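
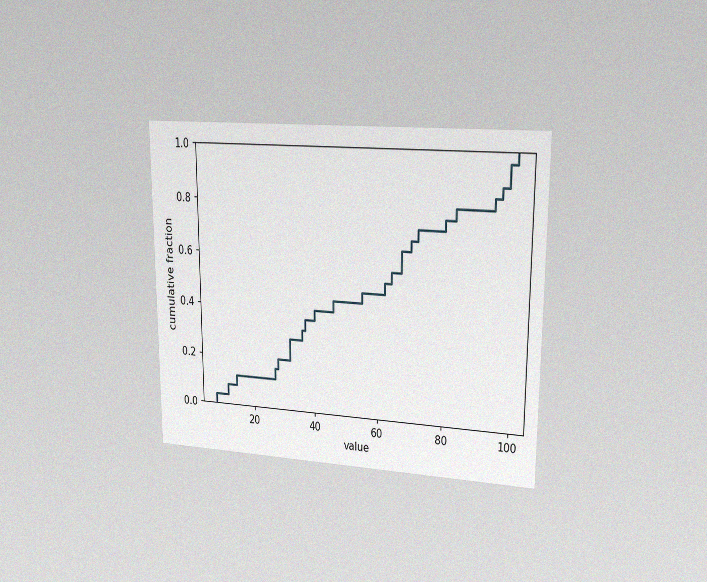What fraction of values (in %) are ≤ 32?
28%

The chart is viewed slightly from the right, with some photo noise. At x=32 the ECDF step is at 28%.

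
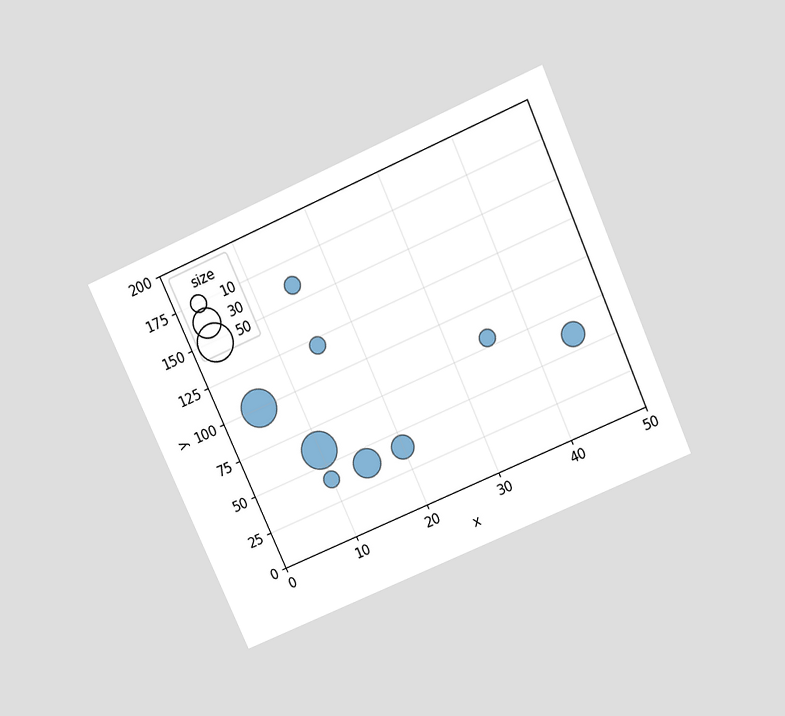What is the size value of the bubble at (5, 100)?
The chart is tilted about 24° counter-clockwise and viewed slightly from above. Matching the bubble at (5, 100) against the size legend gives 50.

50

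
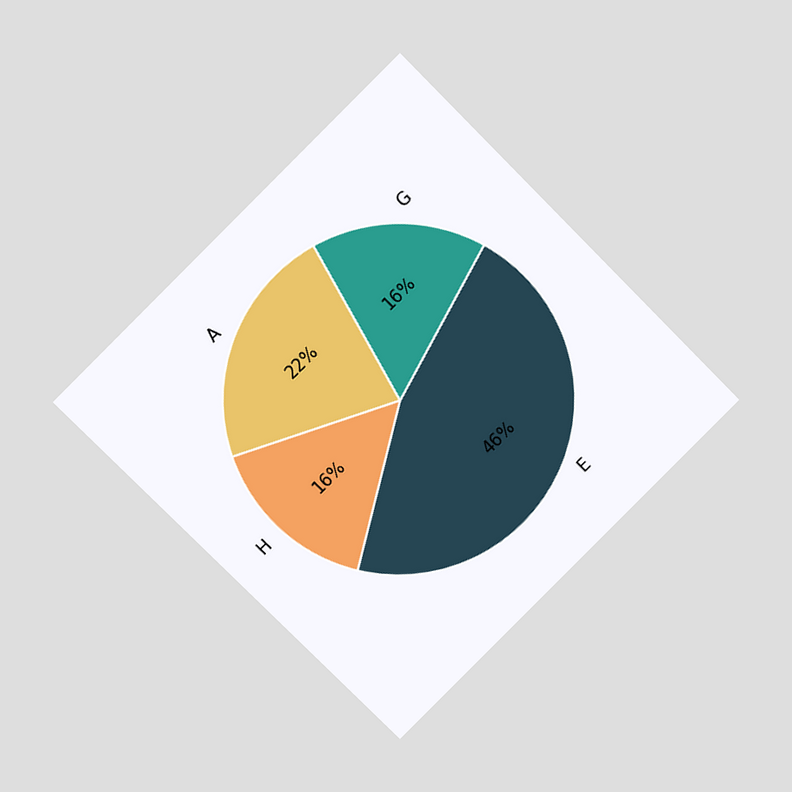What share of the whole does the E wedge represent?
The chart is tilted about 45° counter-clockwise and viewed at a slight angle. The E slice takes up 46% of the pie.

46%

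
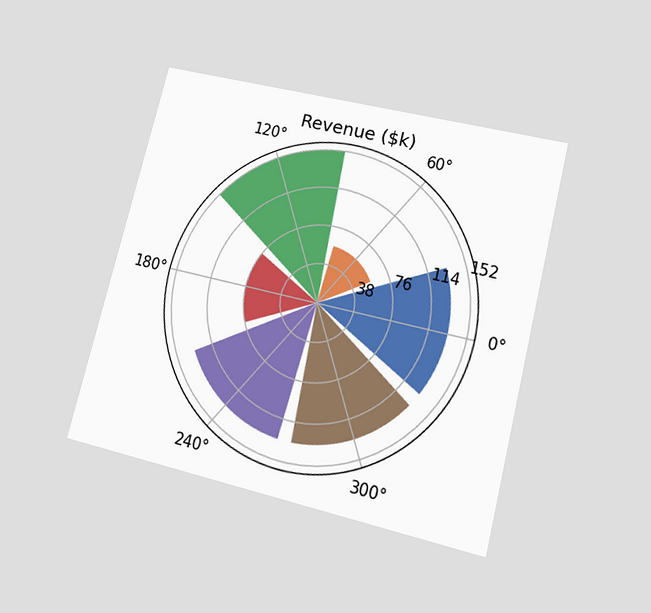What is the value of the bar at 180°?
$76k

The chart is tilted about 14° clockwise and viewed at a slight angle. The bar at 180° reaches $76k on the radial axis.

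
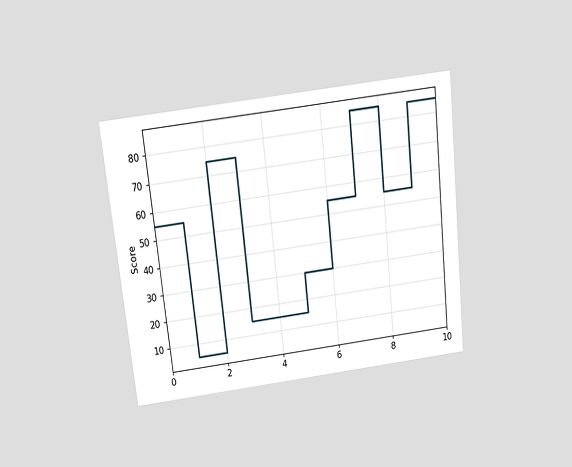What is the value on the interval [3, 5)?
The chart is tilted about 6° counter-clockwise and viewed slightly from above. On [3, 5) the step sits at 15.

15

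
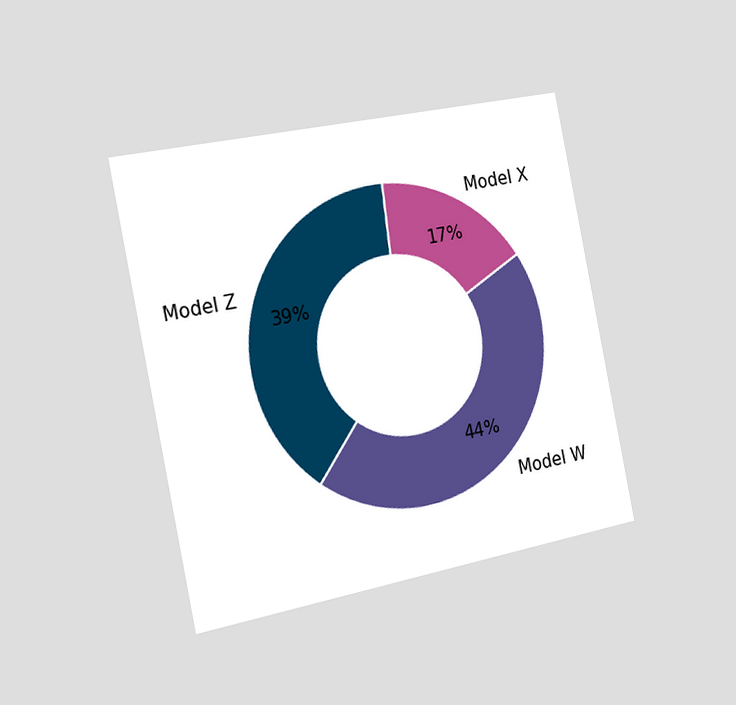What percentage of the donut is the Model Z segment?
39%

The chart is tilted about 12° counter-clockwise and viewed slightly from the left. The Model Z segment takes up 39% of the ring.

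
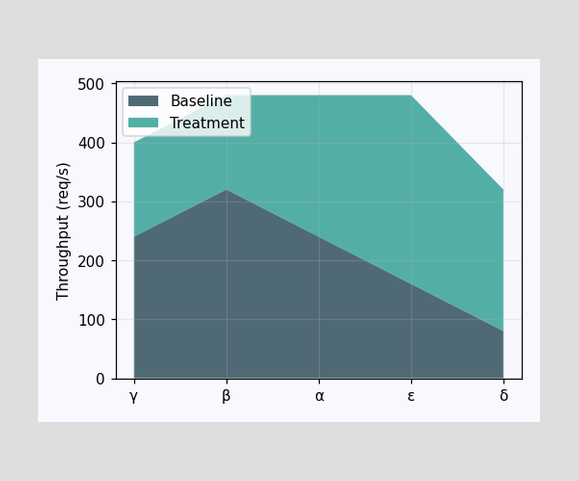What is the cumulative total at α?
480req/s

The stacked total at α reaches 480req/s.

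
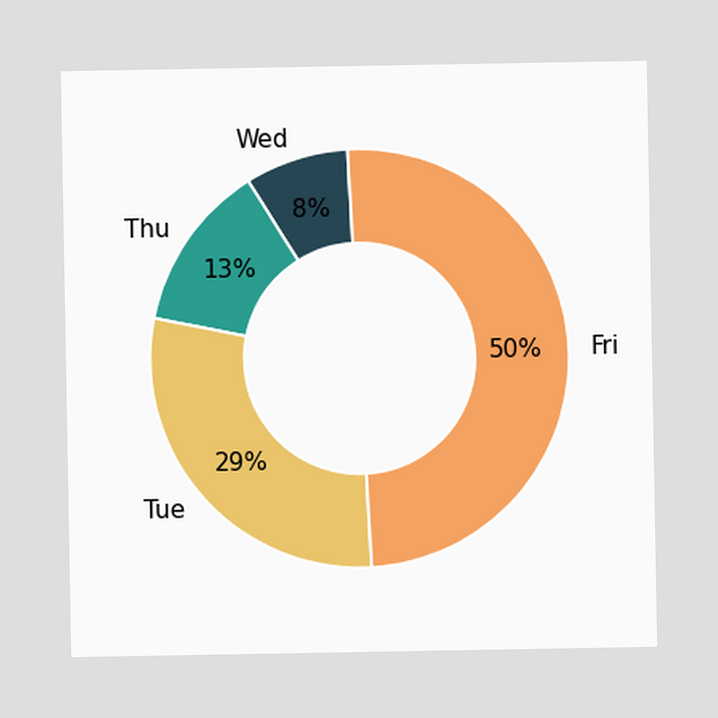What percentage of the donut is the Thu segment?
13%

The Thu segment takes up 13% of the ring.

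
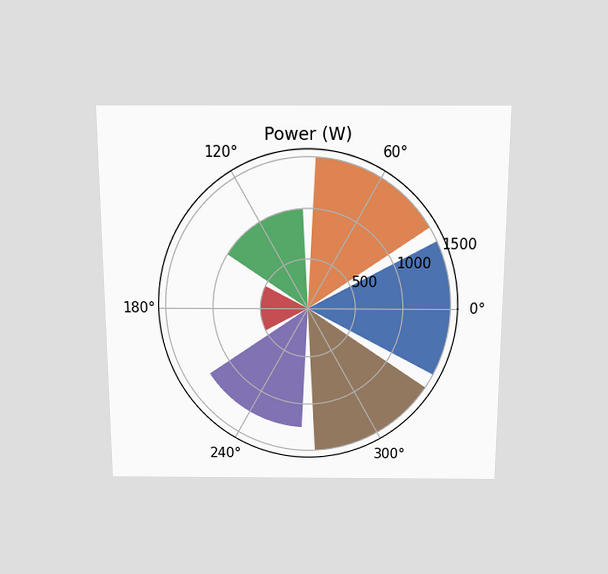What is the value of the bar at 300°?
1500W

The chart is viewed slightly from above. The bar at 300° reaches 1500W on the radial axis.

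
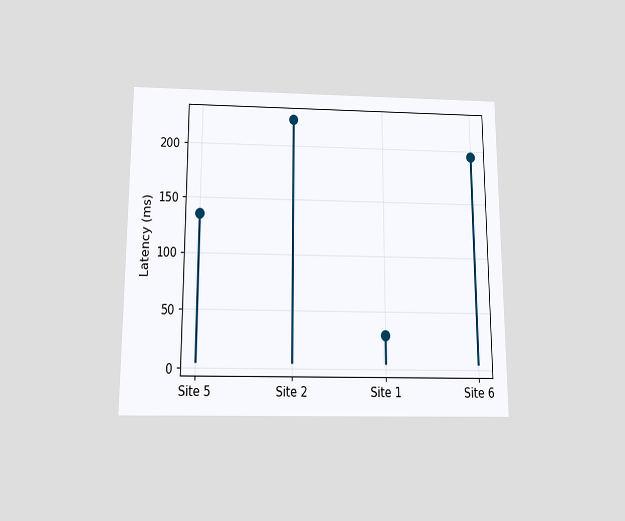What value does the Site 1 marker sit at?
30ms

The chart is viewed slightly from below. The Site 1 marker sits at 30ms.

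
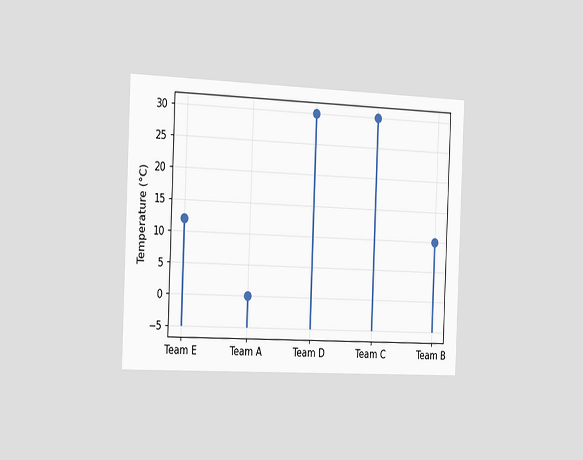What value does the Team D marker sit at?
The chart is tilted about 2° clockwise and viewed slightly from the left. The Team D marker sits at 30°C.

30°C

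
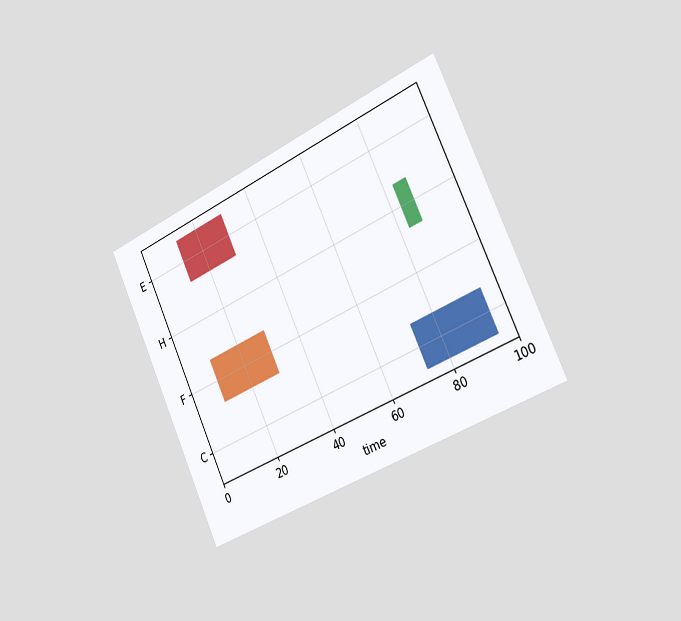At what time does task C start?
73

The chart is tilted about 25° counter-clockwise and viewed slightly from the right. The C bar begins at t=73.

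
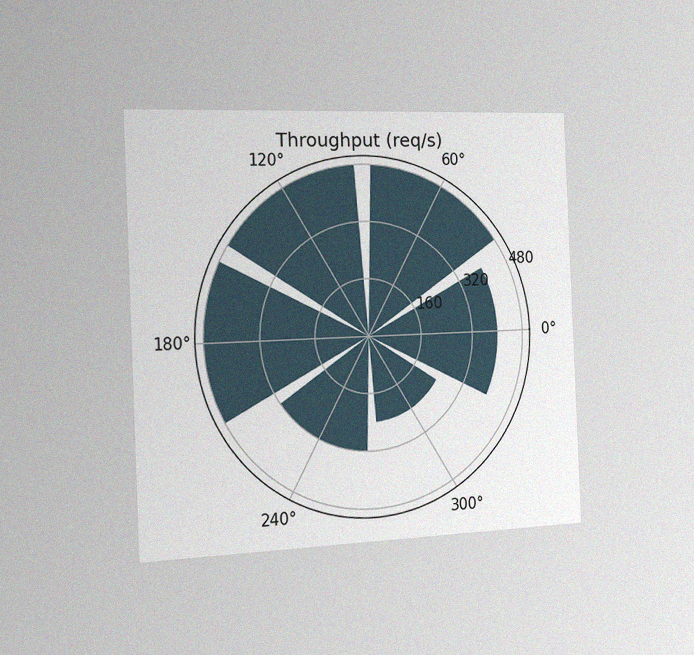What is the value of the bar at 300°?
The chart is tilted about 2° counter-clockwise and viewed slightly from the left, with some photo noise. The bar at 300° reaches 240req/s on the radial axis.

240req/s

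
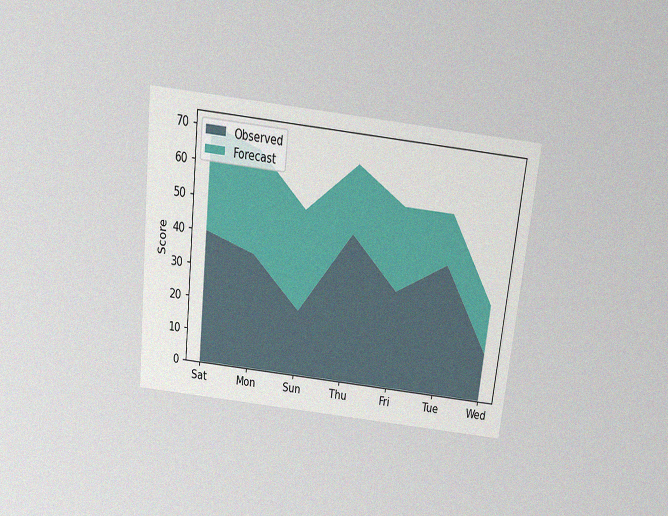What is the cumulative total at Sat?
The chart is tilted about 6° clockwise and viewed slightly from above, with some photo noise. The stacked total at Sat reaches 70.

70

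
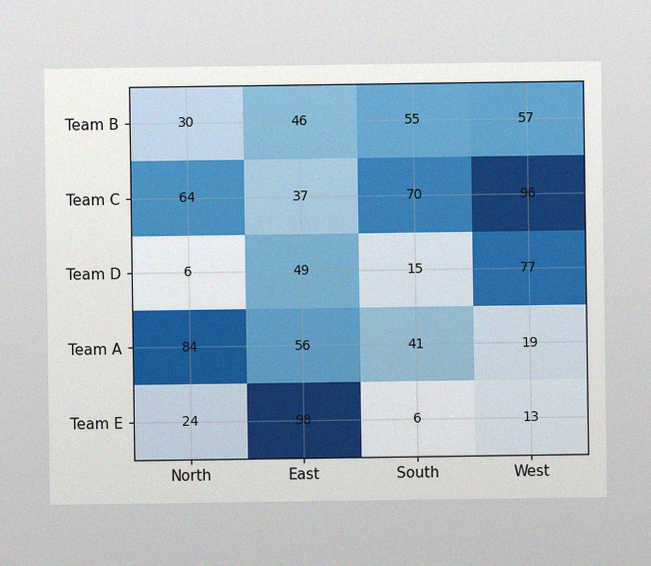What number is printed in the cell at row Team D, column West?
77

The image has some photo noise and uneven lighting. The (Team D, West) cell reads 77.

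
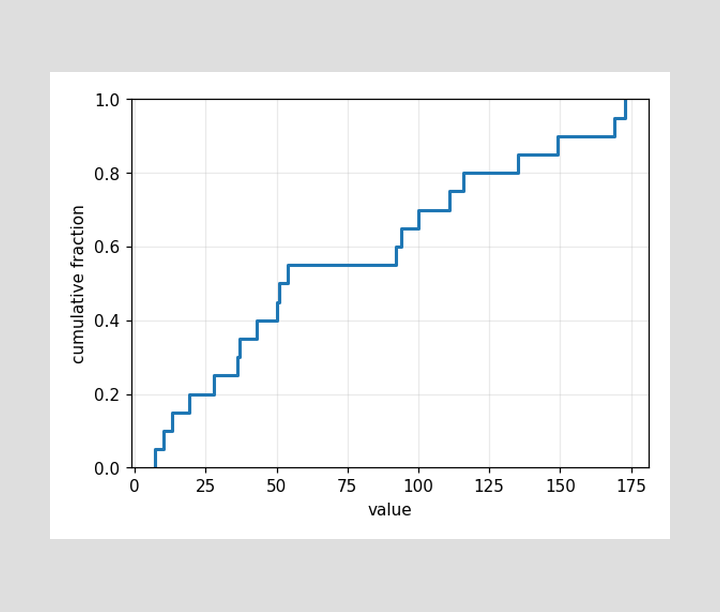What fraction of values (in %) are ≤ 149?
90%

At x=149 the ECDF step is at 90%.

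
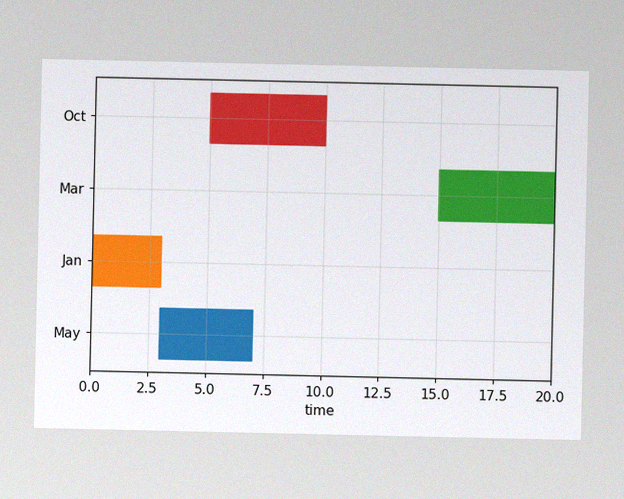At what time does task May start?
The image has some photo noise and uneven lighting. The May bar begins at t=3.

3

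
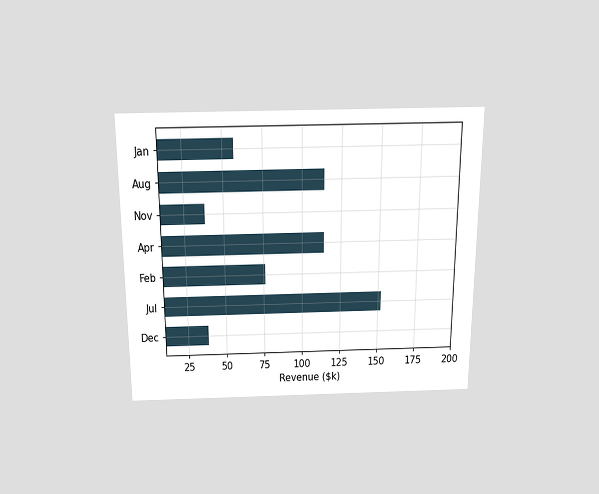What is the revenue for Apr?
The chart is viewed slightly from above. Reading along the chart's x-axis, the Apr bar reaches $114k.

$114k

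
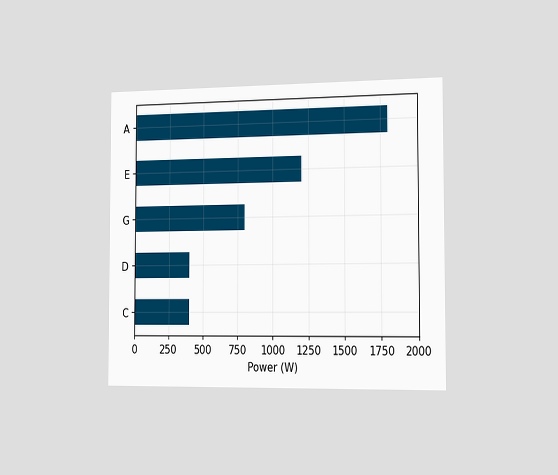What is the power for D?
400W

The chart is viewed slightly from the right. Reading along the chart's x-axis, the D bar reaches 400W.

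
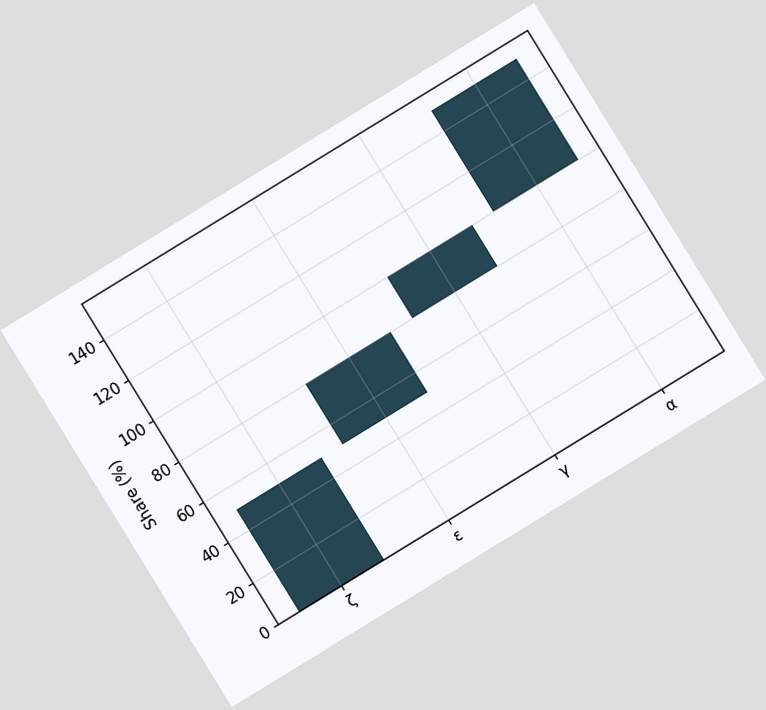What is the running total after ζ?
50%

The chart is tilted about 32° counter-clockwise. After ζ the running total reaches 50%.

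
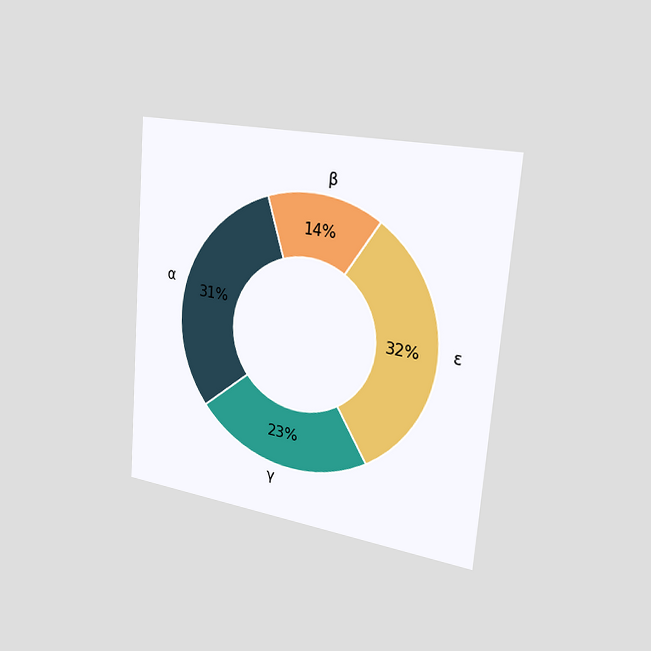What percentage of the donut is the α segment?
31%

The chart is tilted about 5° clockwise and viewed slightly from the right. The α segment takes up 31% of the ring.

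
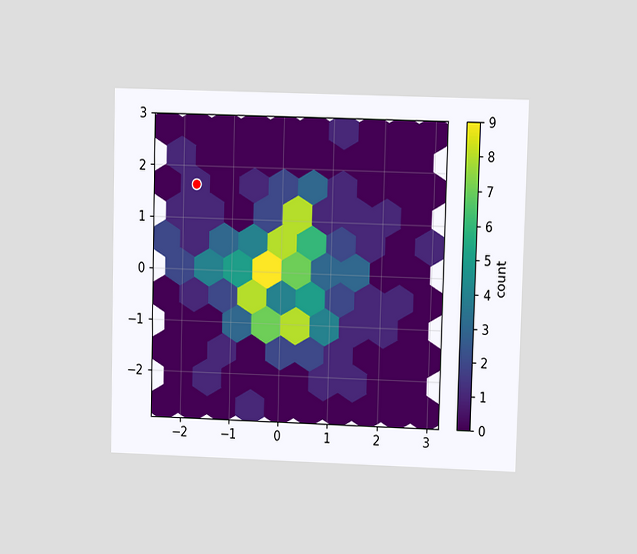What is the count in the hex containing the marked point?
1

The chart is viewed at a slight angle. The marked hex reads 1 on the colorbar.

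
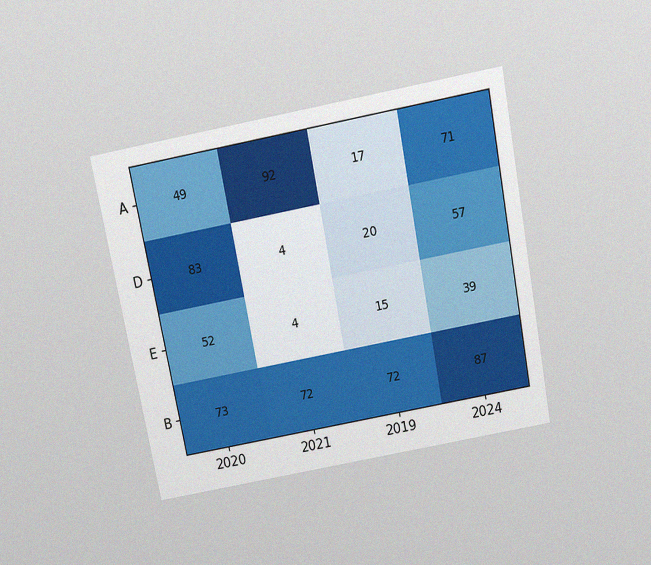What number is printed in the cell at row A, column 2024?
71

The chart is tilted about 11° counter-clockwise and viewed slightly from above, with some photo noise. The (A, 2024) cell reads 71.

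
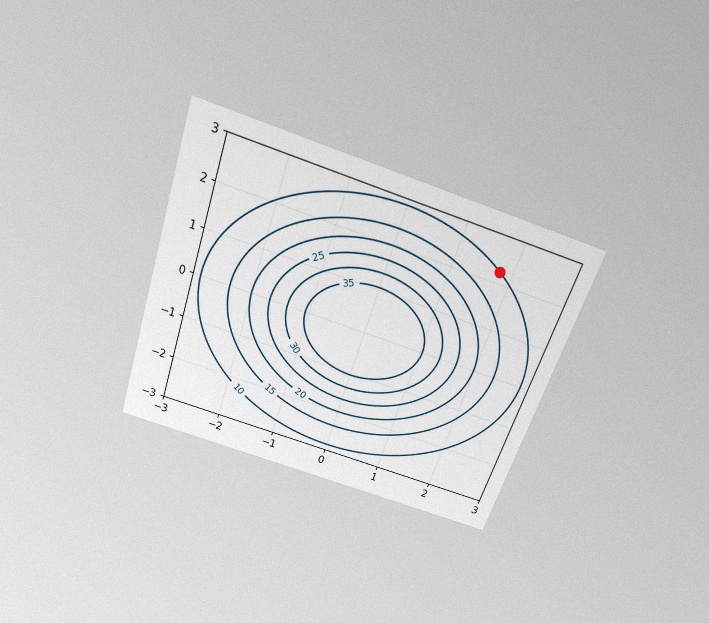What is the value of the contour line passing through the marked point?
The chart is tilted about 18° clockwise and viewed slightly from above, with some photo noise. The marked point sits on the contour labelled 10.

10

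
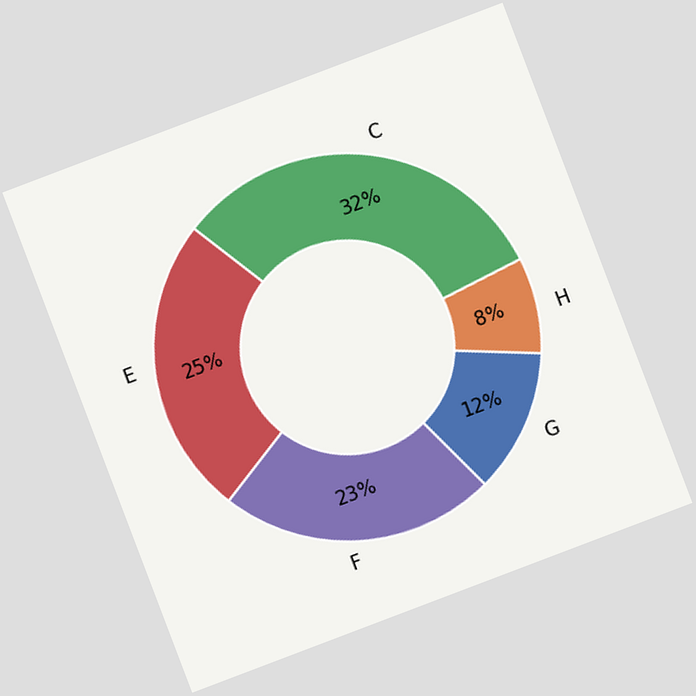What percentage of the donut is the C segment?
The chart is tilted about 21° counter-clockwise. The C segment takes up 32% of the ring.

32%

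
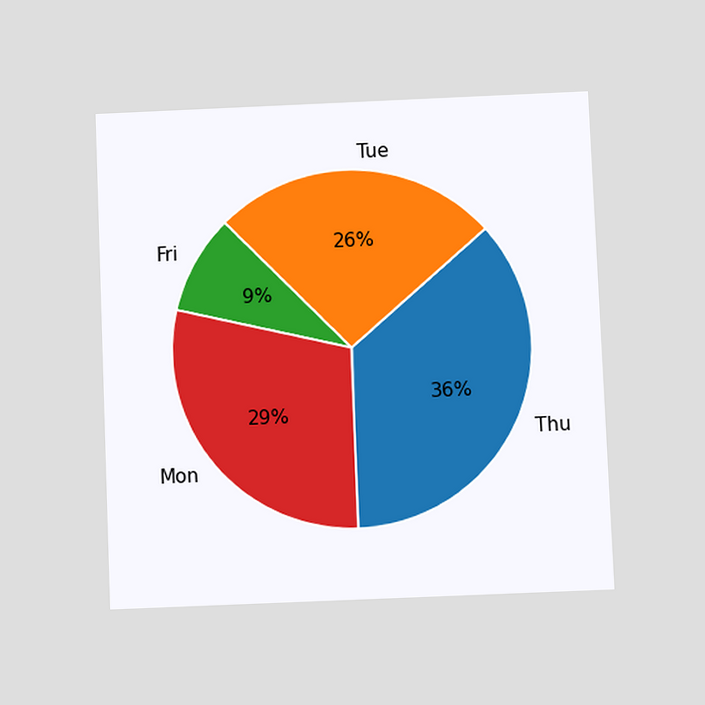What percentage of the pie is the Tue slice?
26%

The chart is tilted about 2° counter-clockwise and viewed slightly from below. The Tue slice takes up 26% of the pie.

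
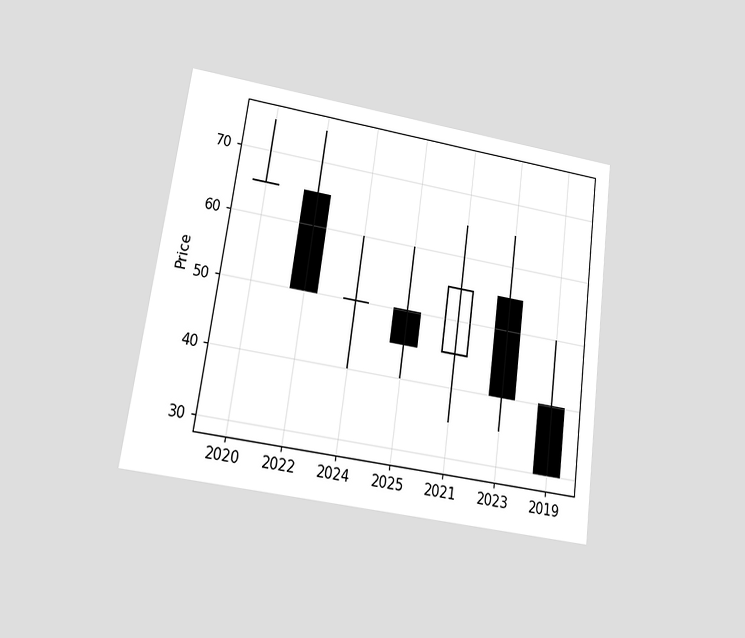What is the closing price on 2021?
The chart is tilted about 8° clockwise and viewed at a slight angle. The 2021 candle closes at 55.

55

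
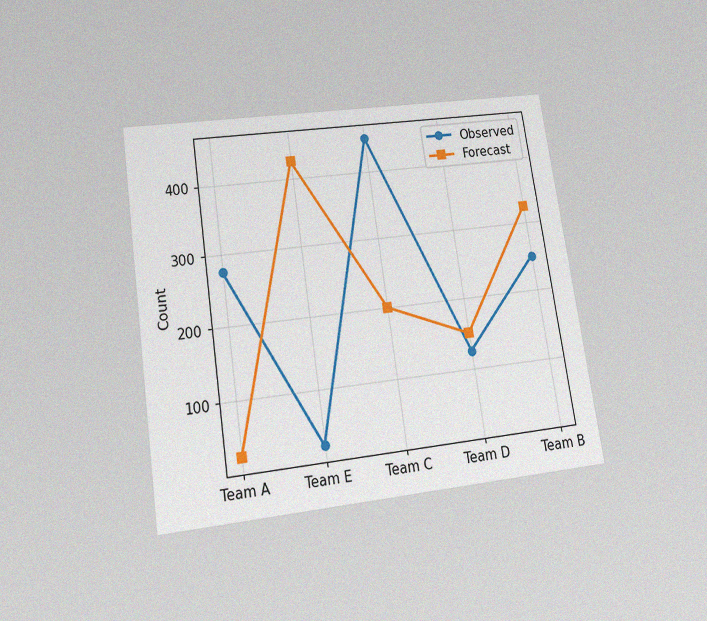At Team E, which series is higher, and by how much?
The chart is tilted about 9° counter-clockwise and viewed slightly from below, with some photo noise. At Team E, Forecast sits above the other line by 400.

Forecast, by 400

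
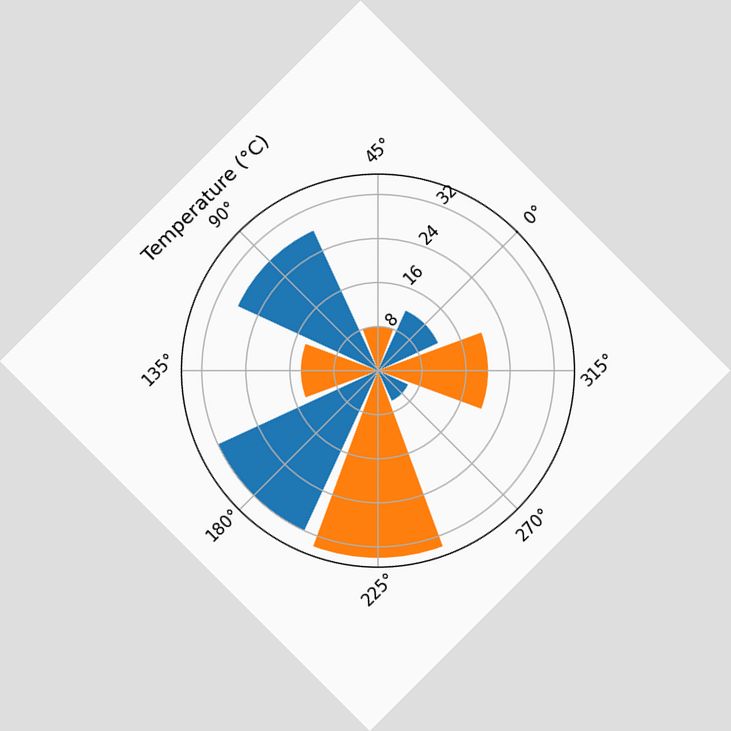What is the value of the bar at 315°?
20°C

The chart is tilted about 45° counter-clockwise. The bar at 315° reaches 20°C on the radial axis.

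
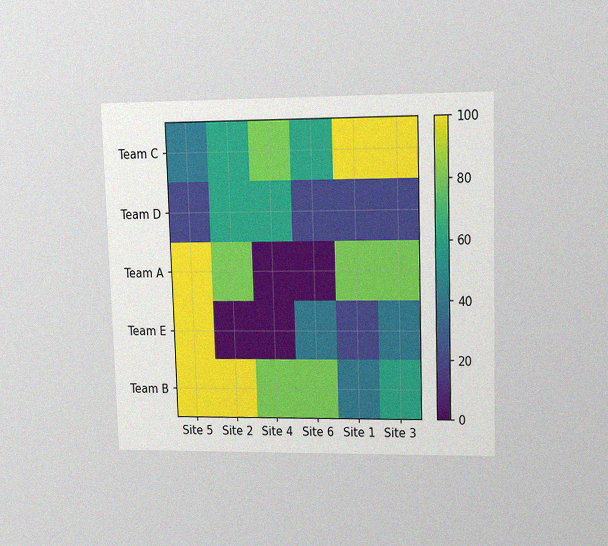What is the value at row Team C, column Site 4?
80

The chart is viewed at a slight angle, with some photo noise. Matching cell (Team C, Site 4) against the colorbar gives 80.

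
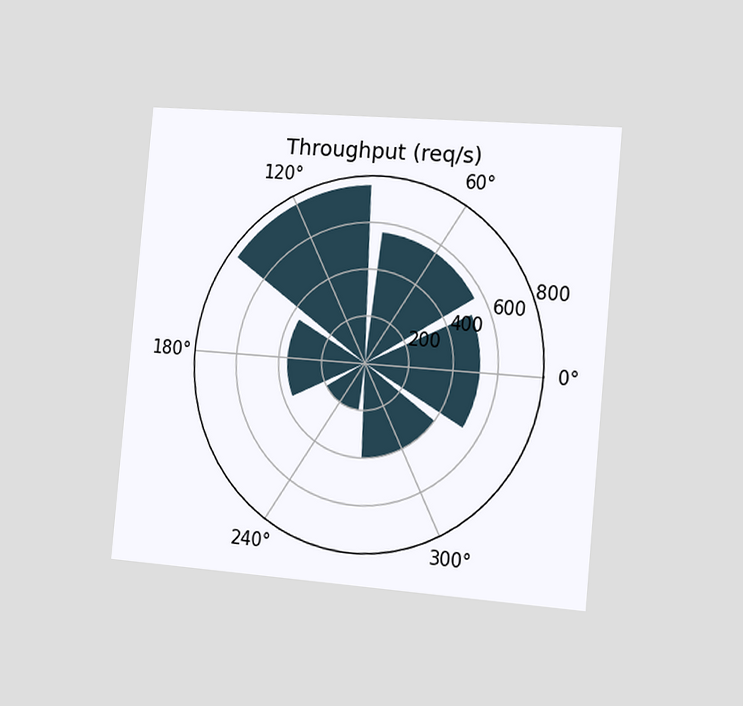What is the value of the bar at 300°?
400req/s

The chart is tilted about 5° clockwise and viewed slightly from the right. The bar at 300° reaches 400req/s on the radial axis.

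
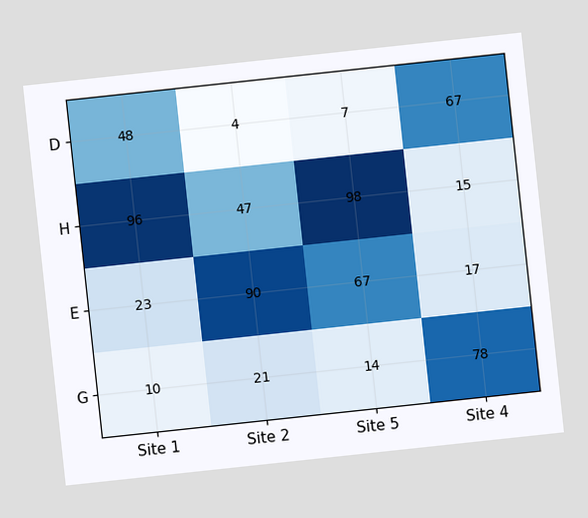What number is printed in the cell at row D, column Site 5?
The chart is tilted about 6° counter-clockwise. The (D, Site 5) cell reads 7.

7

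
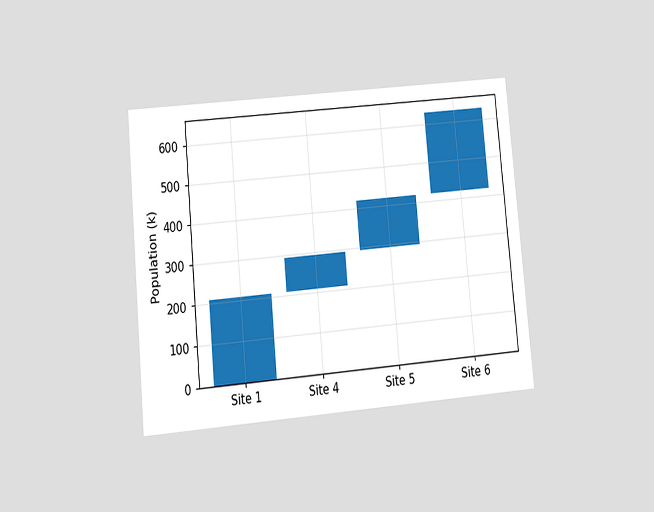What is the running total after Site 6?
The chart is tilted about 5° counter-clockwise and viewed at a slight angle. After Site 6 the running total reaches 630k.

630k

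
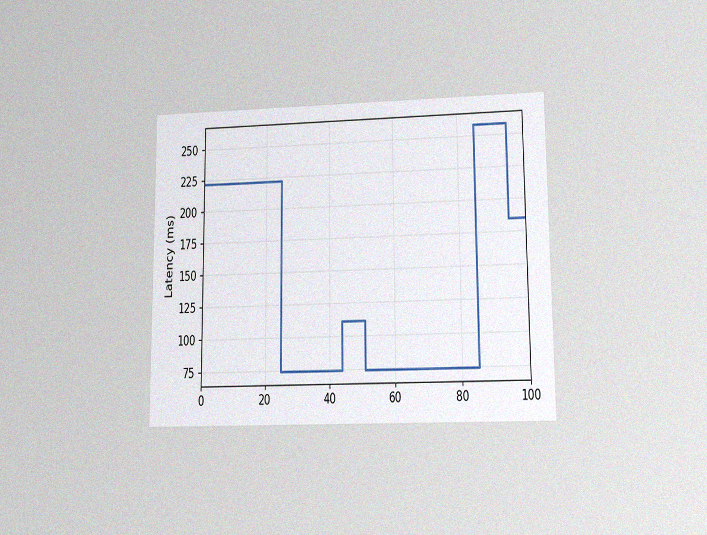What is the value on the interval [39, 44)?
74ms

The chart is viewed at a slight angle, with some photo noise. On [39, 44) the step sits at 74ms.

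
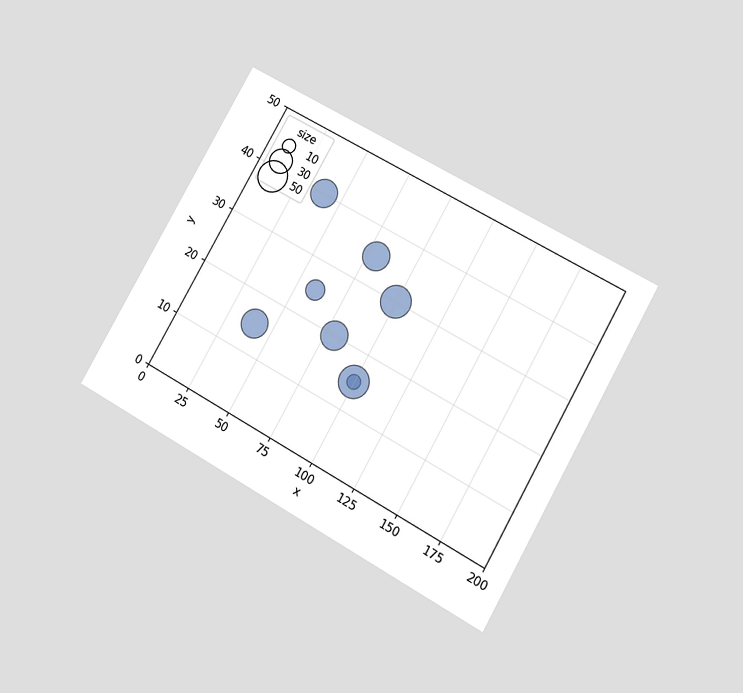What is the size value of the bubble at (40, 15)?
40

The chart is tilted about 30° clockwise and viewed at a slight angle. Matching the bubble at (40, 15) against the size legend gives 40.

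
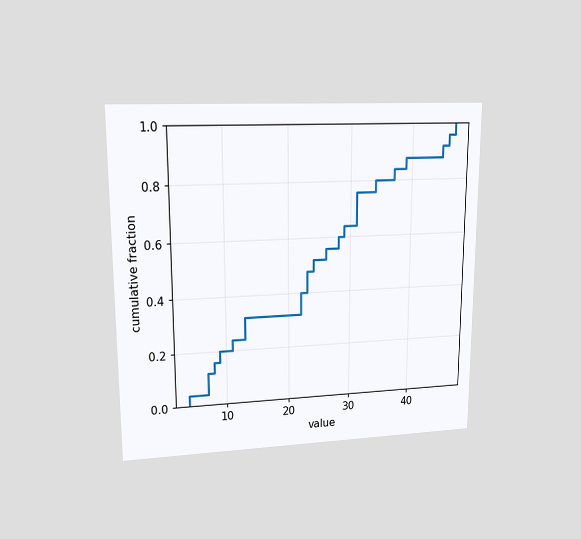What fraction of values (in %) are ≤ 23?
48%

The chart is viewed at a slight angle. At x=23 the ECDF step is at 48%.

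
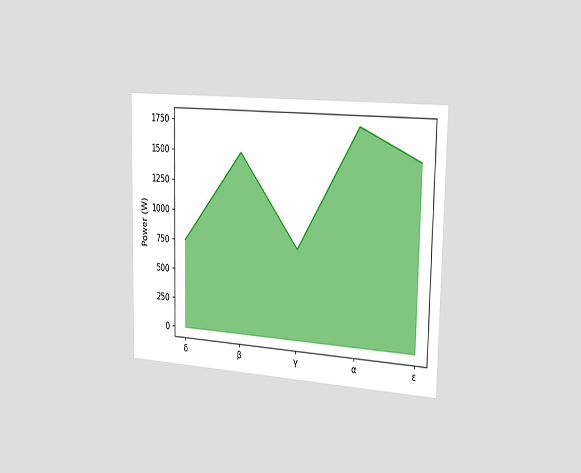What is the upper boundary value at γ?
The chart is viewed slightly from the right. At γ the upper boundary is at 750W.

750W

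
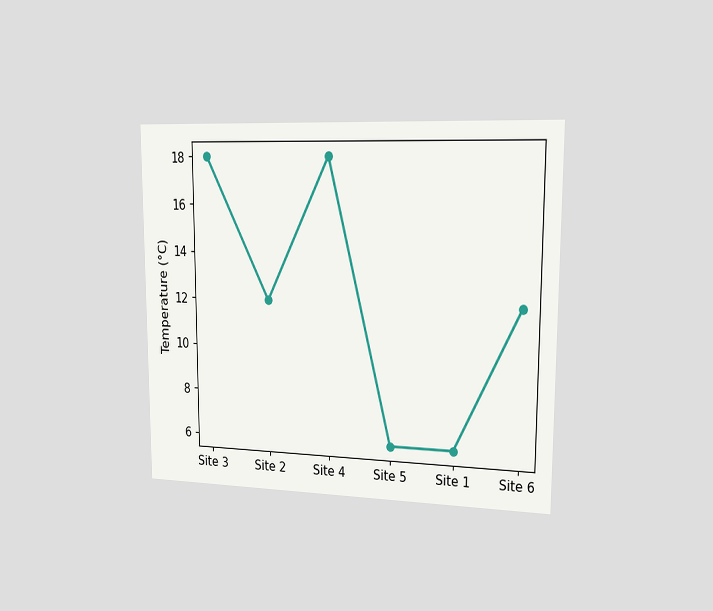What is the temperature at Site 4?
18°C

The chart is viewed slightly from the right. At Site 4, the line is at 18°C.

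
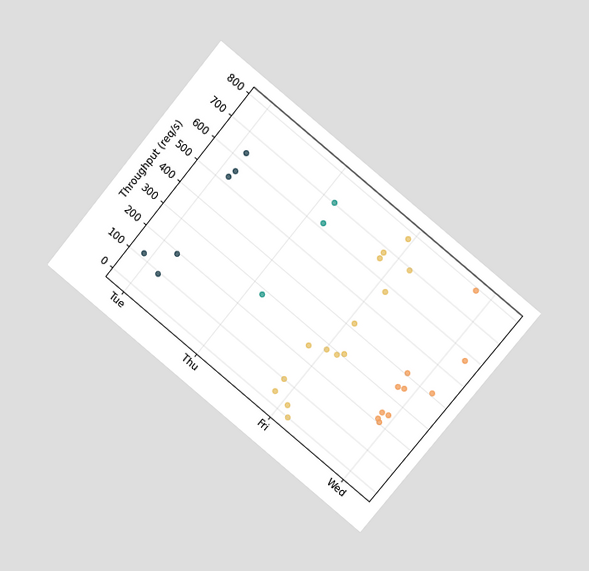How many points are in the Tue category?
6

The chart is tilted about 39° clockwise and viewed at a slight angle. Counting the markers in the Tue column gives 6.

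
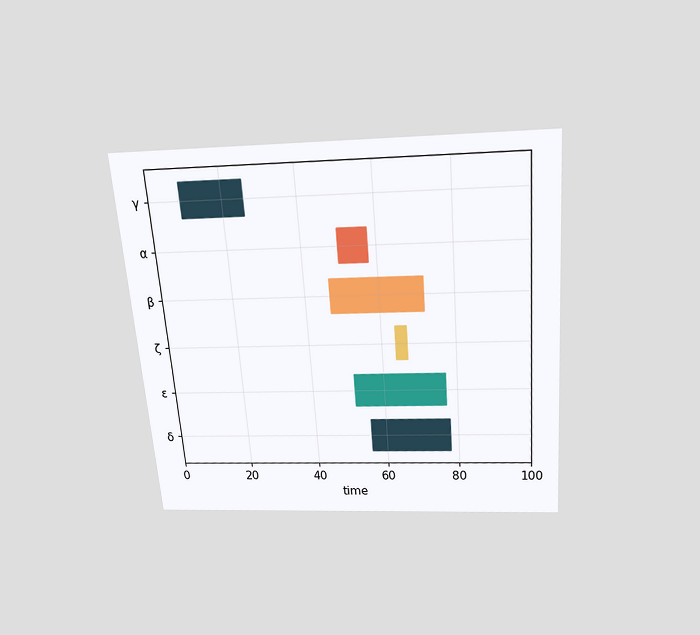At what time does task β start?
The chart is tilted about 4° counter-clockwise and viewed slightly from above. The β bar begins at t=47.

47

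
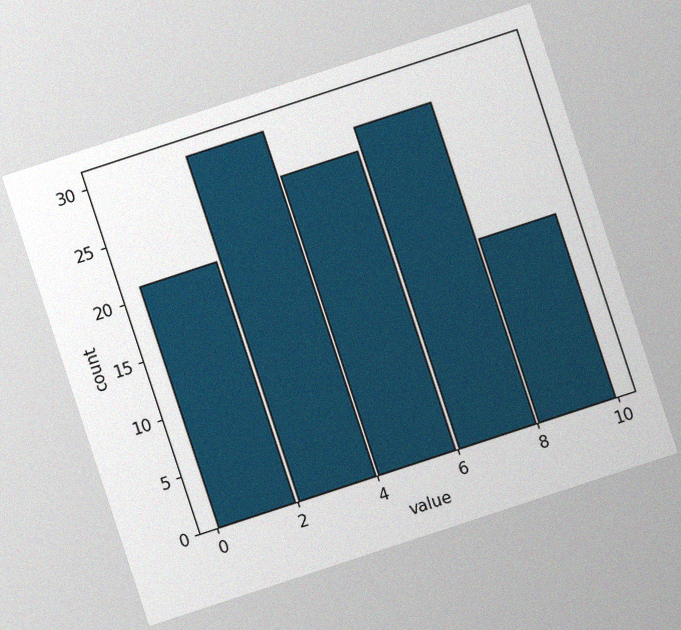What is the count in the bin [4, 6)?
26

The chart is tilted about 18° counter-clockwise, with some photo noise. The [4, 6) bin has height 26.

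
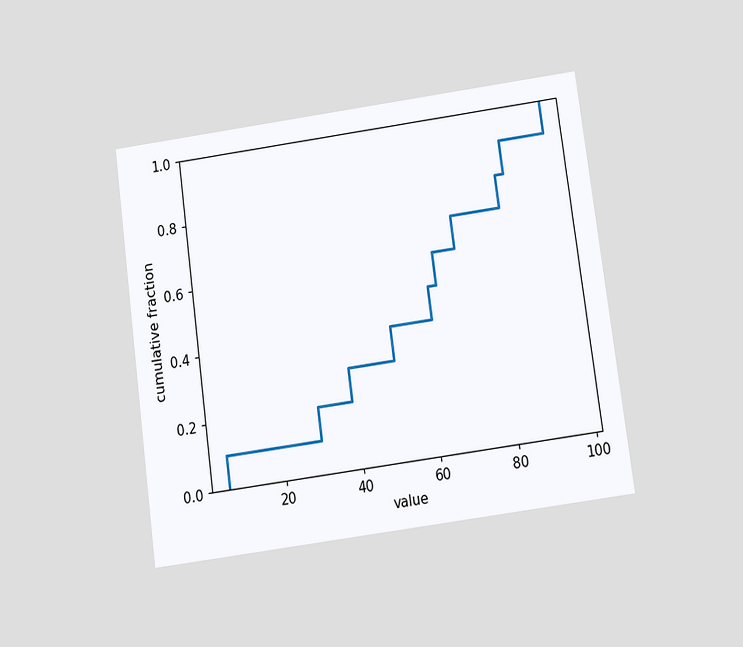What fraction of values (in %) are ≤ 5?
10%

The chart is tilted about 8° counter-clockwise and viewed slightly from below. At x=5 the ECDF step is at 10%.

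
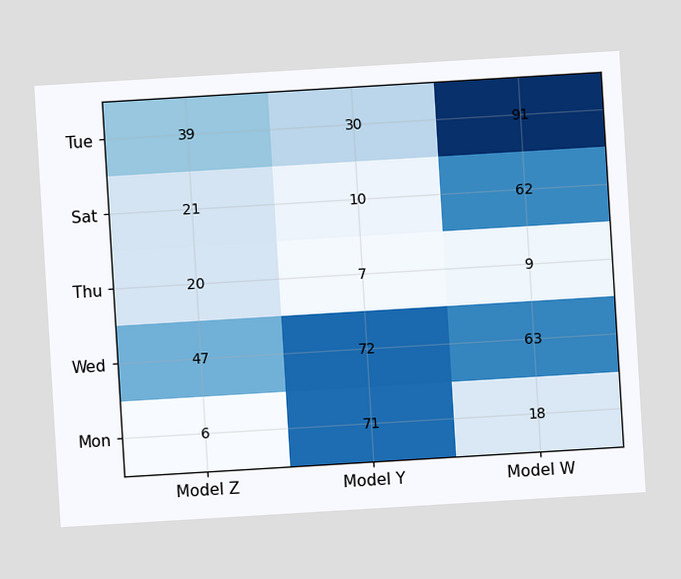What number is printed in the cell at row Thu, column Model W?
9

The chart is tilted about 3° counter-clockwise. The (Thu, Model W) cell reads 9.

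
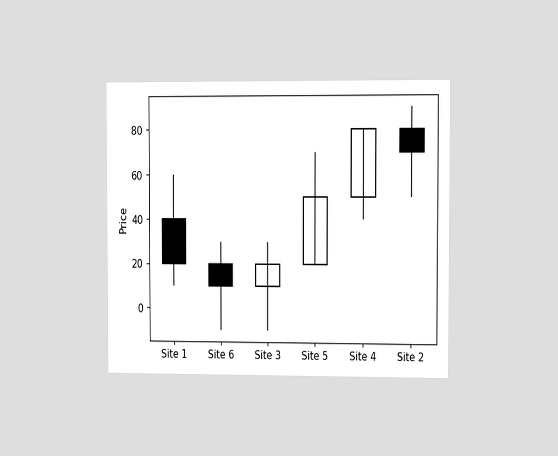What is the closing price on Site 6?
10

The chart is viewed slightly from the right. The Site 6 candle closes at 10.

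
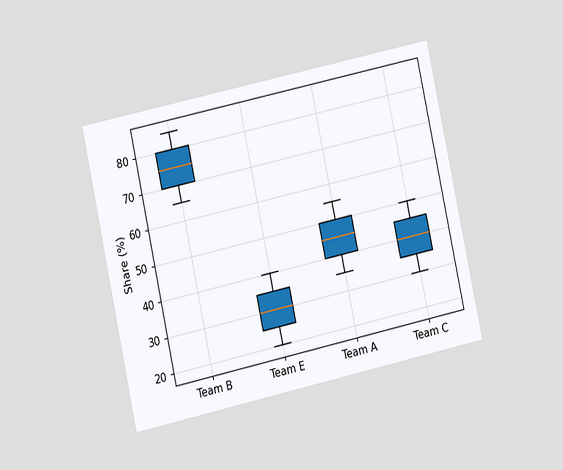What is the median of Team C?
The chart is tilted about 12° counter-clockwise and viewed at a slight angle. The median line in the Team C box sits at 40%.

40%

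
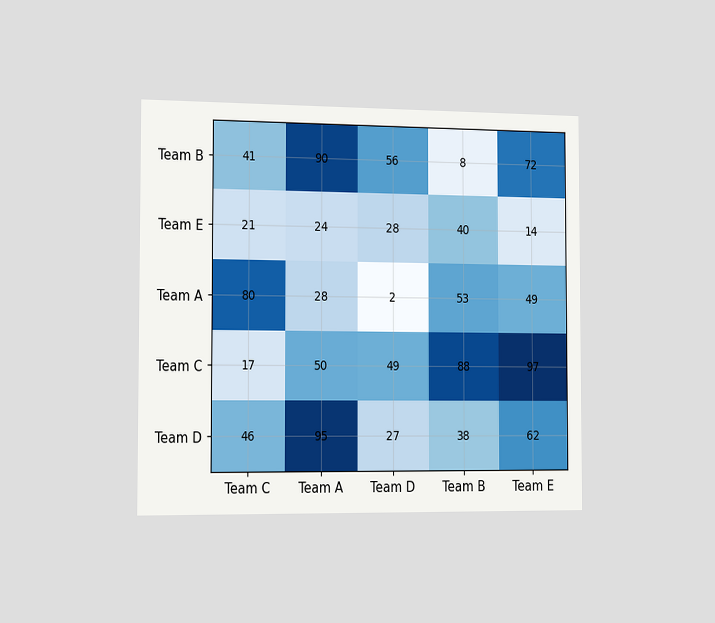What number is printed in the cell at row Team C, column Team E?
97

The chart is viewed slightly from the left. The (Team C, Team E) cell reads 97.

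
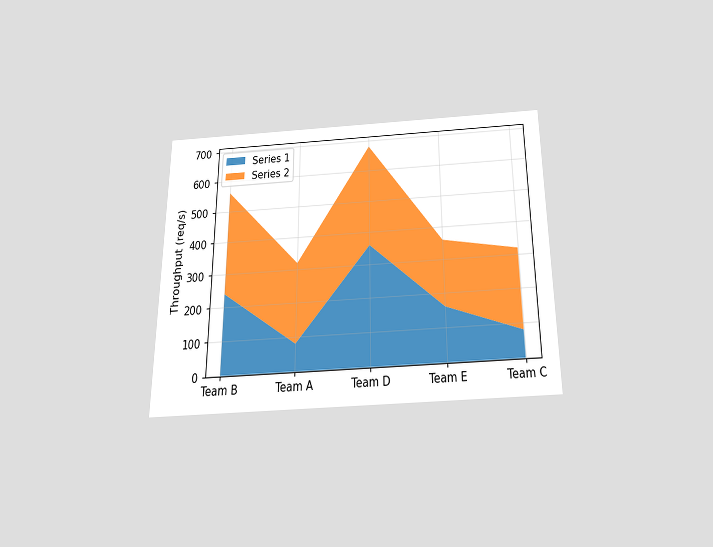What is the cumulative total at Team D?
680req/s

The chart is viewed slightly from below. The stacked total at Team D reaches 680req/s.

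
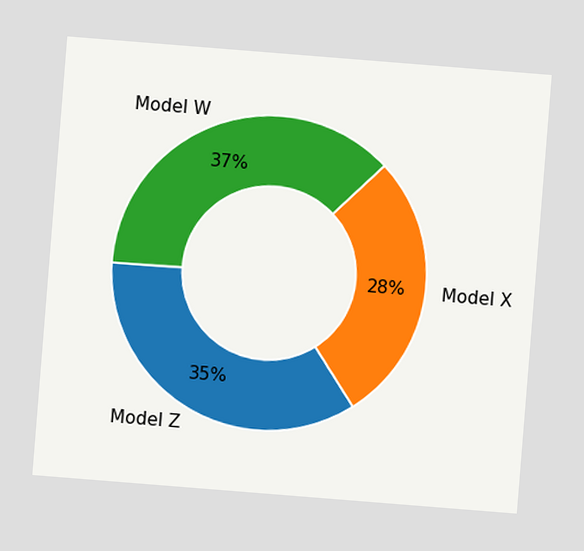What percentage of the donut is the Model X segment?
The chart is tilted about 5° clockwise. The Model X segment takes up 28% of the ring.

28%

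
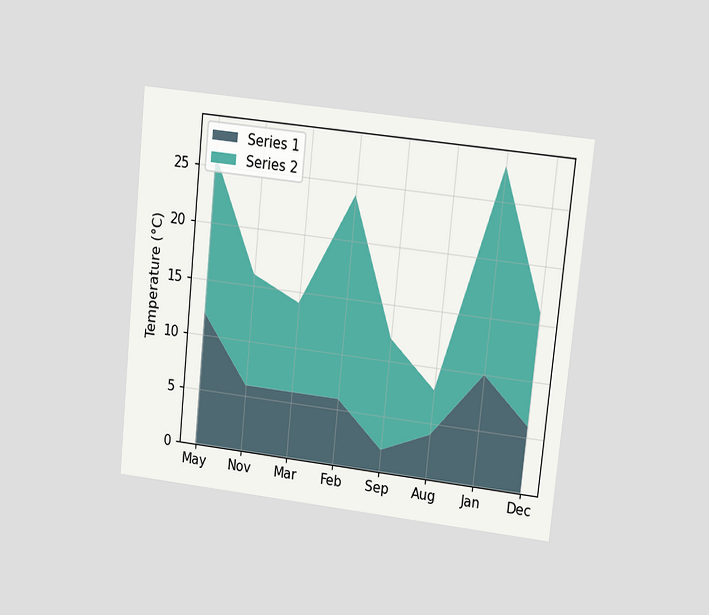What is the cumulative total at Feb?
24°C

The chart is tilted about 6° clockwise and viewed at a slight angle. The stacked total at Feb reaches 24°C.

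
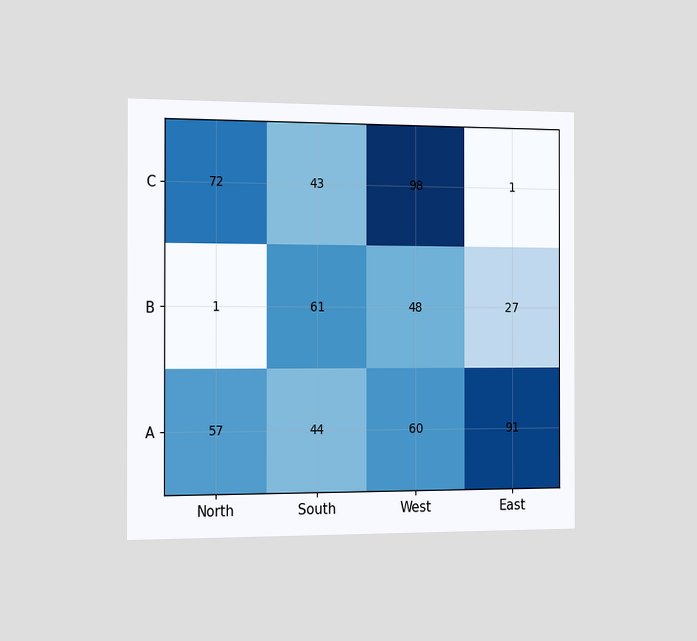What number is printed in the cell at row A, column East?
The chart is viewed slightly from the left. The (A, East) cell reads 91.

91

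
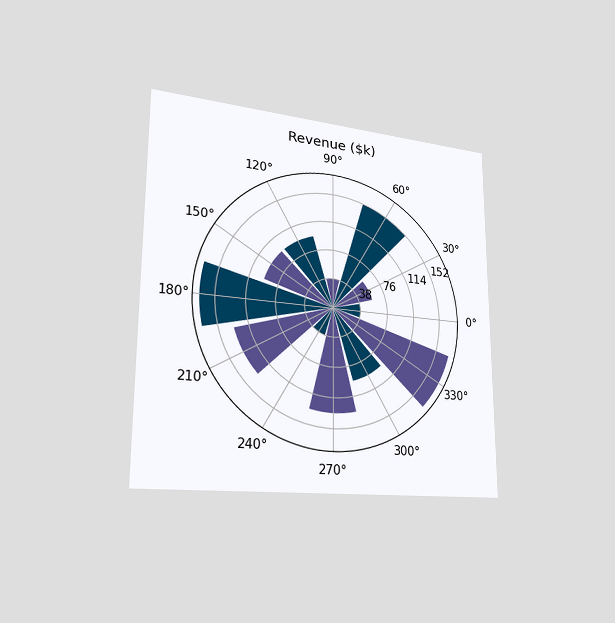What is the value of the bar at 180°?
The chart is viewed slightly from the left. The bar at 180° reaches $171k on the radial axis.

$171k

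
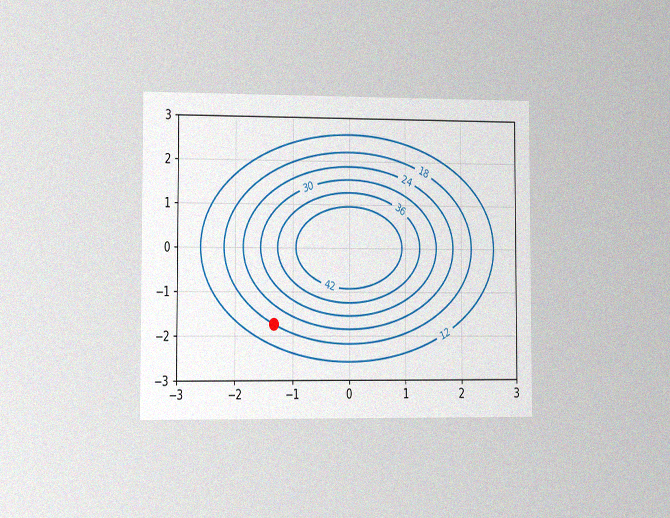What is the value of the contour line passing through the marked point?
18

The chart is viewed slightly from the left, with some photo noise. The marked point sits on the contour labelled 18.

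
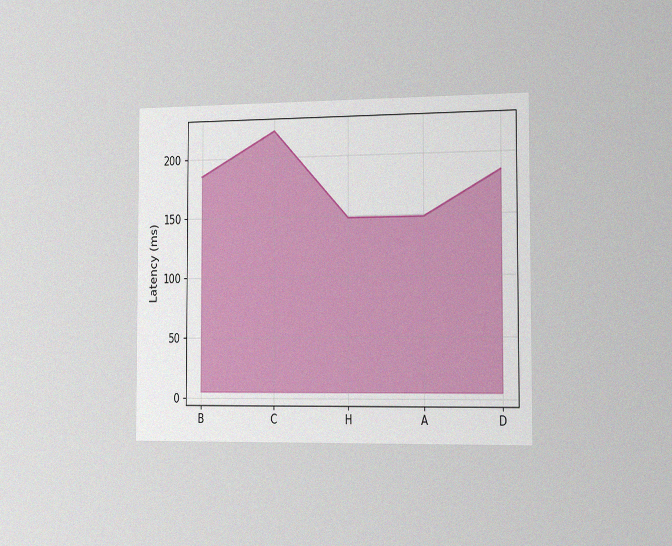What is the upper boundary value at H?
The chart is viewed slightly from the right, with some photo noise. At H the upper boundary is at 148ms.

148ms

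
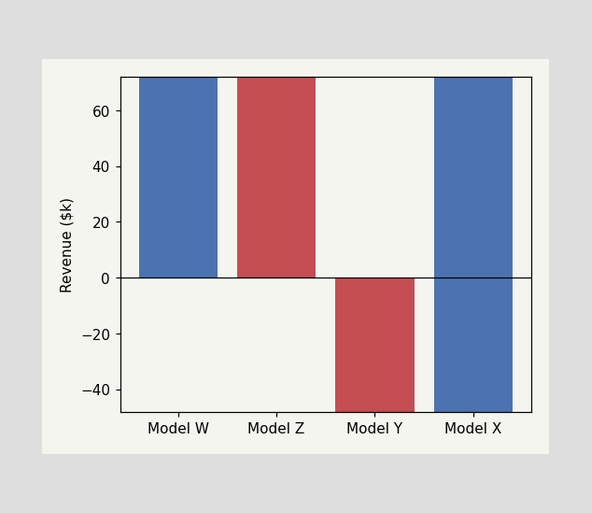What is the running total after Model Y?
$-48k

After Model Y the running total reaches $-48k.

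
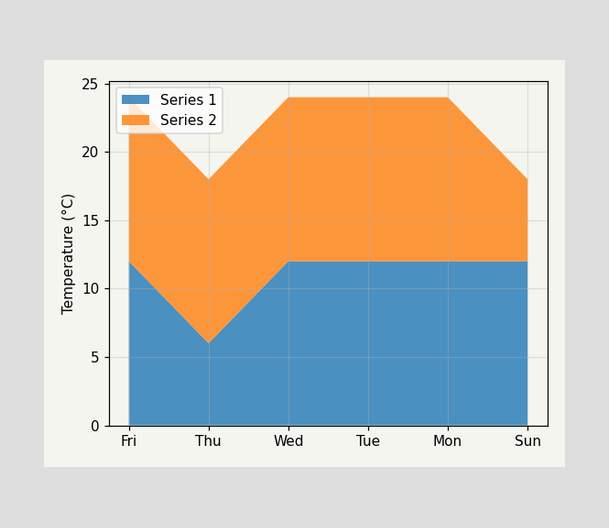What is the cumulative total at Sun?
18°C

The stacked total at Sun reaches 18°C.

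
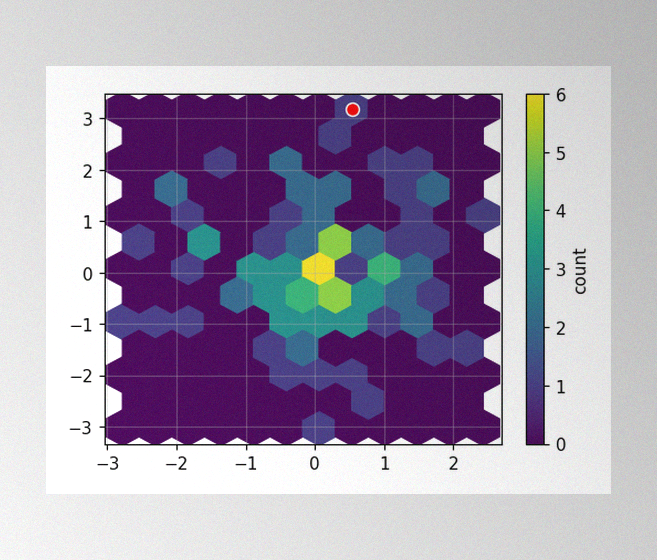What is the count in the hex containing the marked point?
The image has some photo noise and uneven lighting. The marked hex reads 1 on the colorbar.

1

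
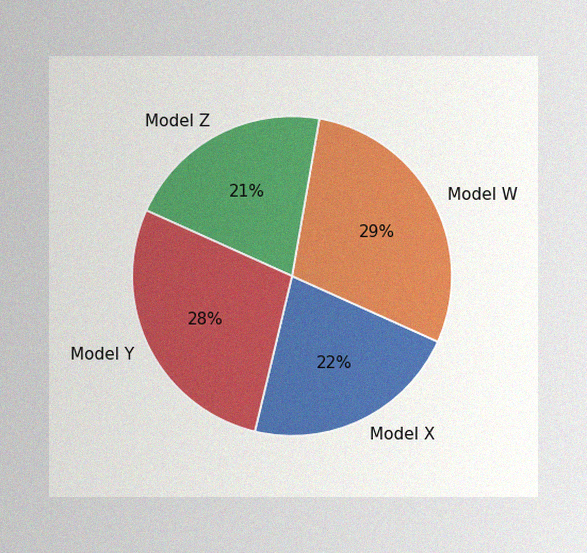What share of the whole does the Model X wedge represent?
The image has some photo noise and uneven lighting. The Model X slice takes up 22% of the pie.

22%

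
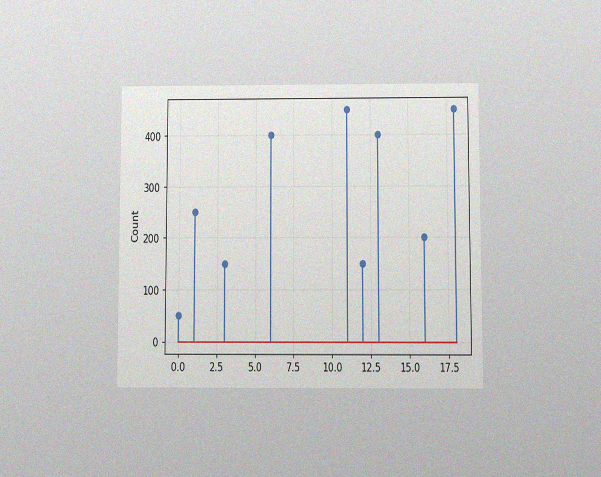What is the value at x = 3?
150

The chart is viewed at a slight angle, with some photo noise. The stem at x=3 reaches 150.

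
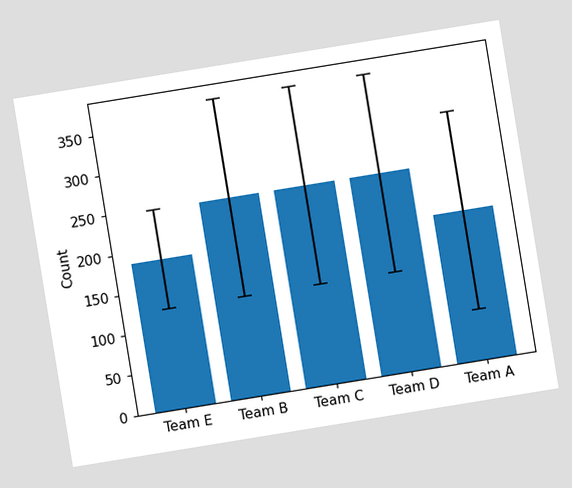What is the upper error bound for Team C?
The chart is tilted about 9° counter-clockwise. The Team C bar's upper whisker reaches 372.

372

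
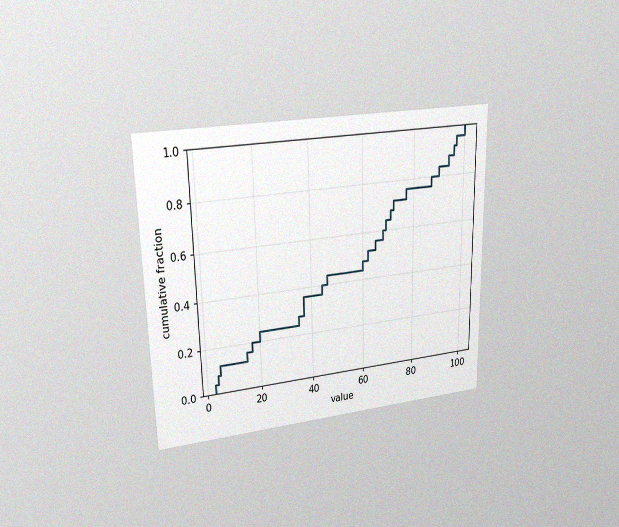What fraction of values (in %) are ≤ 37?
The chart is viewed at a slight angle, with some photo noise. At x=37 the ECDF step is at 36%.

36%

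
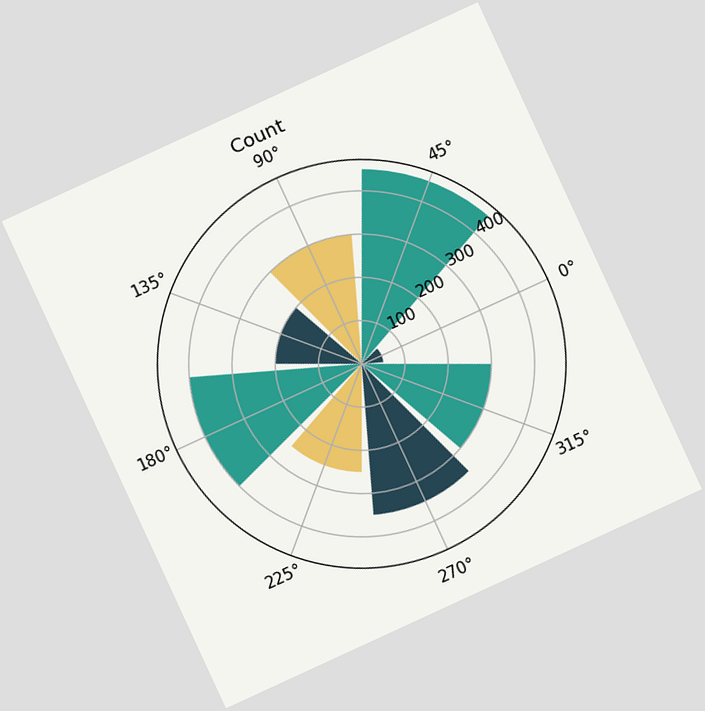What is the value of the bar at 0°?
The chart is tilted about 25° counter-clockwise. The bar at 0° reaches 50 on the radial axis.

50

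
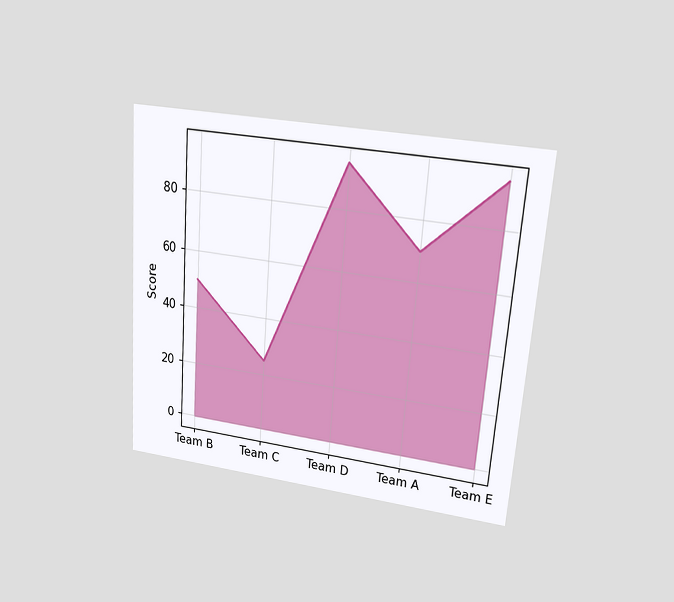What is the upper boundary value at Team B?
50

The chart is tilted about 4° clockwise and viewed at a slight angle. At Team B the upper boundary is at 50.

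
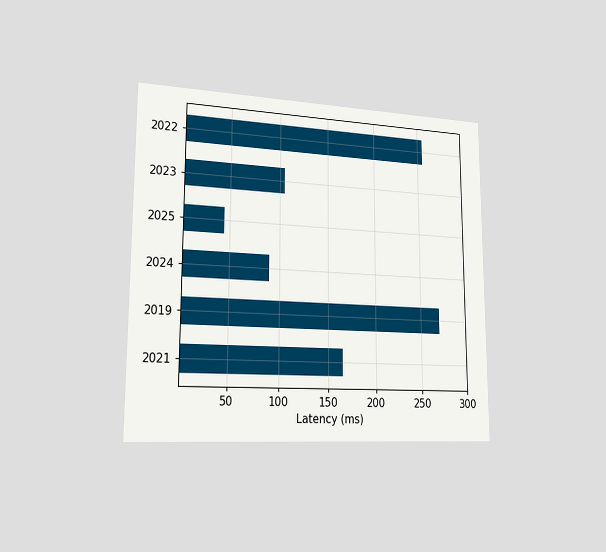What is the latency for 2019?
270ms

The chart is viewed slightly from the left. Reading along the chart's x-axis, the 2019 bar reaches 270ms.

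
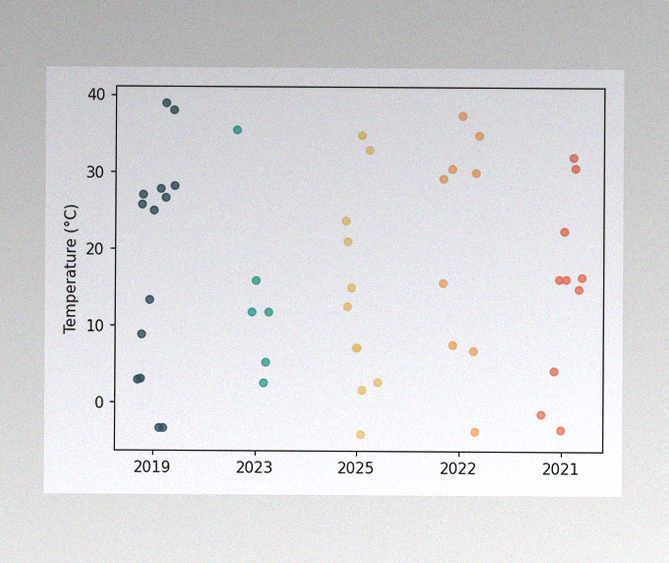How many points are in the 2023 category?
The image has some photo noise and uneven lighting. Counting the markers in the 2023 column gives 6.

6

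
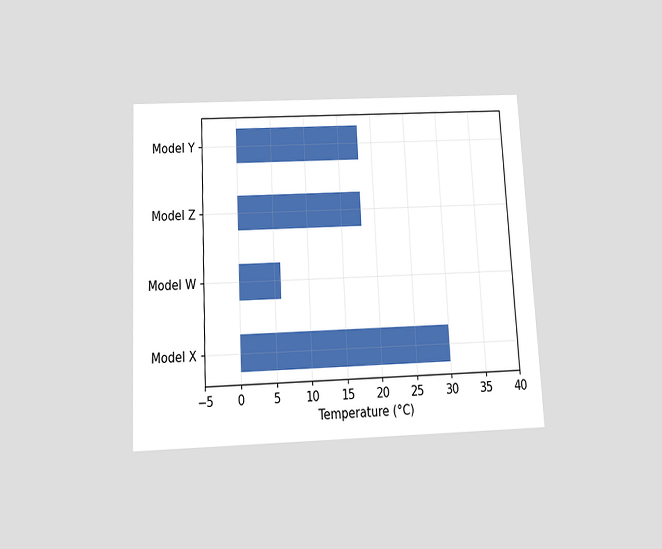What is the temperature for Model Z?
The chart is tilted about 3° counter-clockwise and viewed slightly from below. Reading along the chart's x-axis, the Model Z bar reaches 18°C.

18°C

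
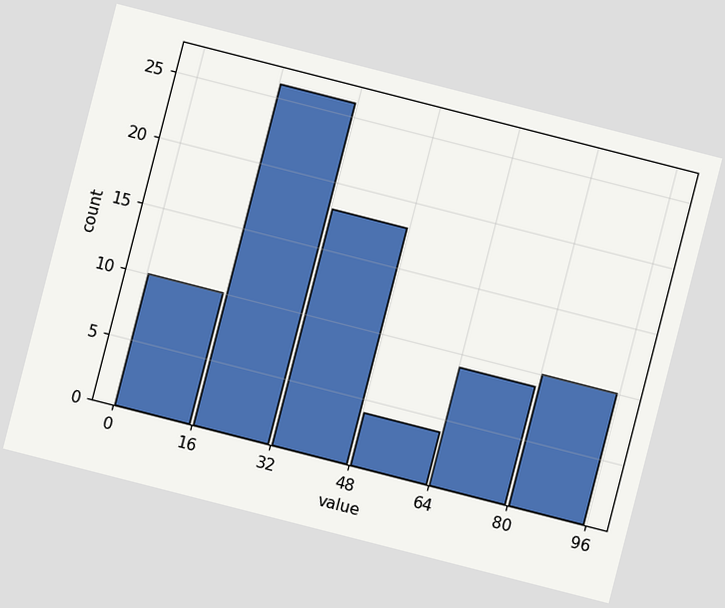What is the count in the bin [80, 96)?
10

The chart is tilted about 14° clockwise. The [80, 96) bin has height 10.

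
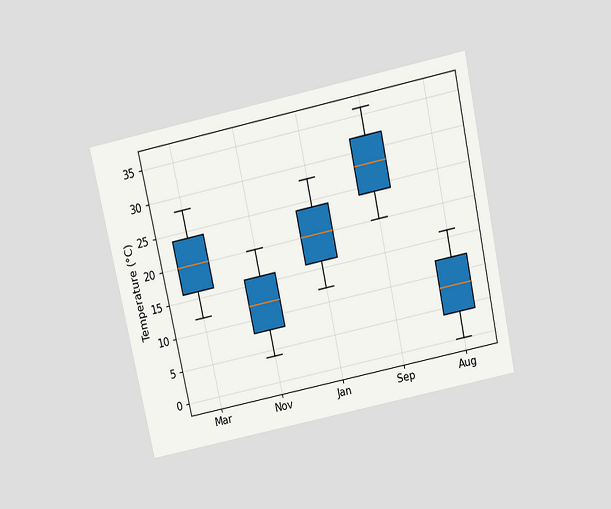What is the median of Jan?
The chart is tilted about 12° counter-clockwise and viewed slightly from above. The median line in the Jan box sits at 20°C.

20°C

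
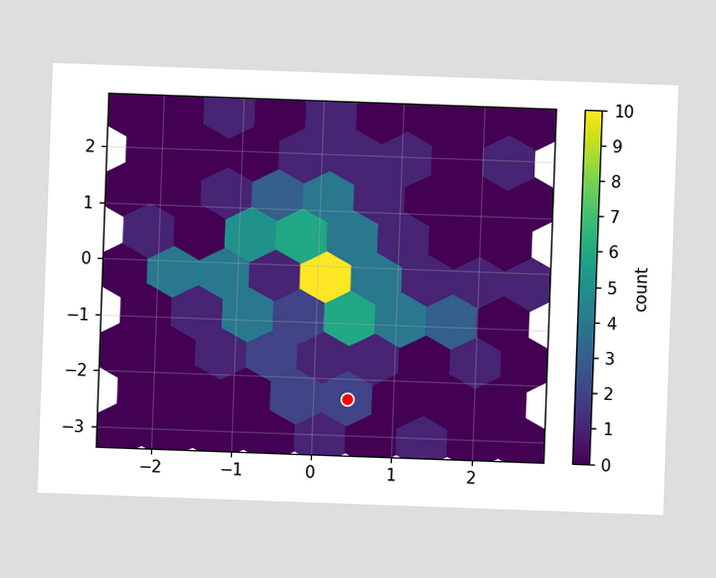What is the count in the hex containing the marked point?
2

The chart is tilted about 2° clockwise. The marked hex reads 2 on the colorbar.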